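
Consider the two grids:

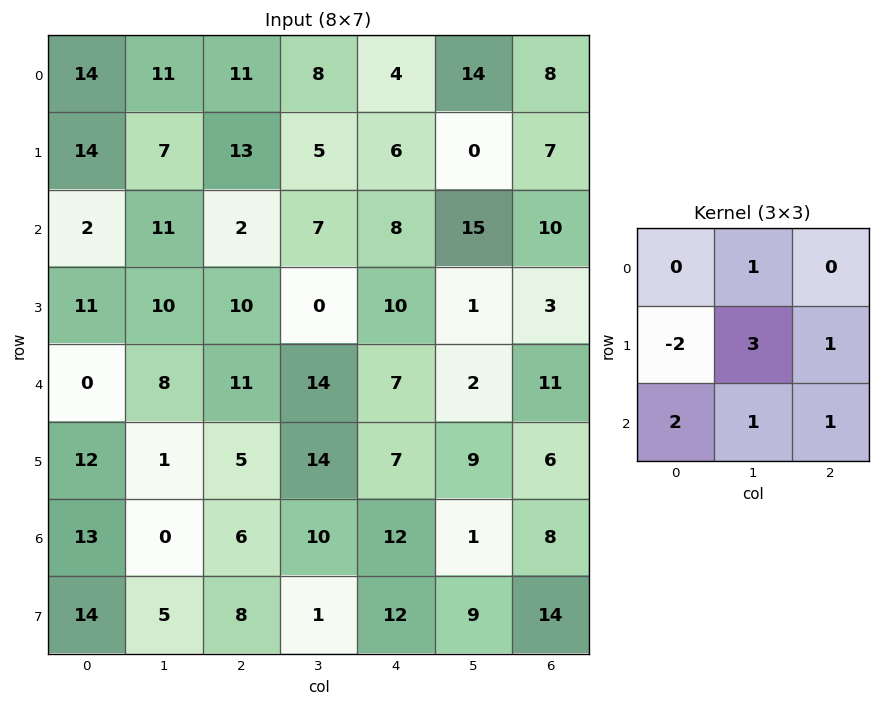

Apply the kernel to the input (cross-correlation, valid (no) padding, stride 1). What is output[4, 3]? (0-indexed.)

The receptive field on the input at this output position is [14 7 2 / 14 7 9 / 10 12 1]. Elementwise product with the kernel and sum: 7·1 + 14·-2 + 7·3 + 9·1 + 10·2 + 12·1 + 1·1.

42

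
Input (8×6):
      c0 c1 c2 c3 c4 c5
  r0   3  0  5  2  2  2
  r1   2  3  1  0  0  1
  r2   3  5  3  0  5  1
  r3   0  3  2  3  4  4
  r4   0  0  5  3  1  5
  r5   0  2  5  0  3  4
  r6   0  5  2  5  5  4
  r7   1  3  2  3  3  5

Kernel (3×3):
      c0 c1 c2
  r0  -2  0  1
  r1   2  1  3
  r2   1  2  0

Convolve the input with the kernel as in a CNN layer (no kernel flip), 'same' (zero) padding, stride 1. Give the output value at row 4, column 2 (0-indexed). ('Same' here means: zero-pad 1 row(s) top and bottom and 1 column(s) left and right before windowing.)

The receptive field on the zero-padded input at this output position is [3 2 3 / 0 5 3 / 2 5 0]. Elementwise product with the kernel and sum: 3·-2 + 3·1 + 0·2 + 5·1 + 3·3 + 2·1 + 5·2.

23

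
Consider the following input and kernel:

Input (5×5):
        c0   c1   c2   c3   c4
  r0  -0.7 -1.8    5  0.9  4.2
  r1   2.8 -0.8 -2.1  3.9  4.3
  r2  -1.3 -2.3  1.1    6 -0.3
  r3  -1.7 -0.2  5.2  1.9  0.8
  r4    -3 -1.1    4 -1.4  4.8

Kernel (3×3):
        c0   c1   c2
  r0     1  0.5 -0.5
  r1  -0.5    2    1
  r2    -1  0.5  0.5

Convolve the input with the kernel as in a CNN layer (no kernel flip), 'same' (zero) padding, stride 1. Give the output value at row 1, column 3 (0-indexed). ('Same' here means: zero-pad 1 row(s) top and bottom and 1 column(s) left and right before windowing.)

The receptive field on the zero-padded input at this output position is [5 0.9 4.2 / -2.1 3.9 4.3 / 1.1 6 -0.3]. Elementwise product with the kernel and sum: 5·1 + 0.9·0.5 + 4.2·-0.5 + -2.1·-0.5 + 3.9·2 + 4.3·1 + 1.1·-1 + 6·0.5 + -0.3·0.5.

18.25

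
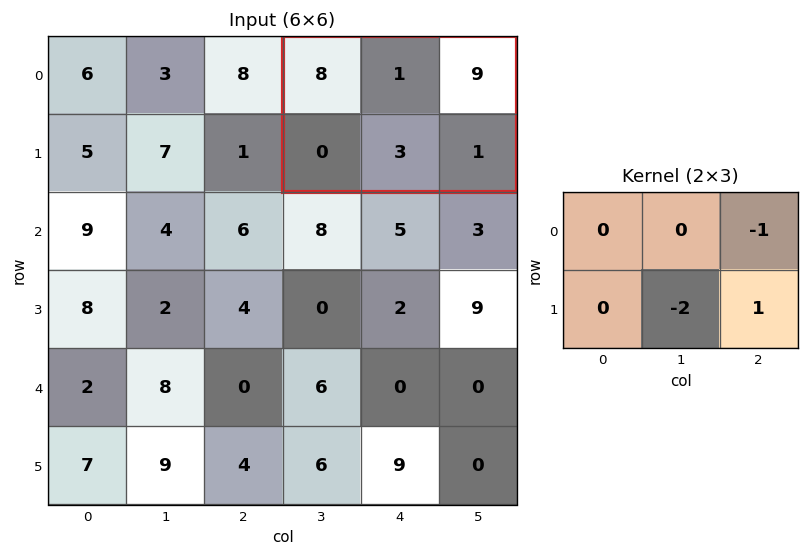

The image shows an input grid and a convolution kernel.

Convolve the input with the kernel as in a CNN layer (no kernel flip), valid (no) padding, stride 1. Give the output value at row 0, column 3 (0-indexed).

The receptive field on the input at this output position is [8 1 9 / 0 3 1]. Elementwise product with the kernel and sum: 9·-1 + 3·-2 + 1·1.

-14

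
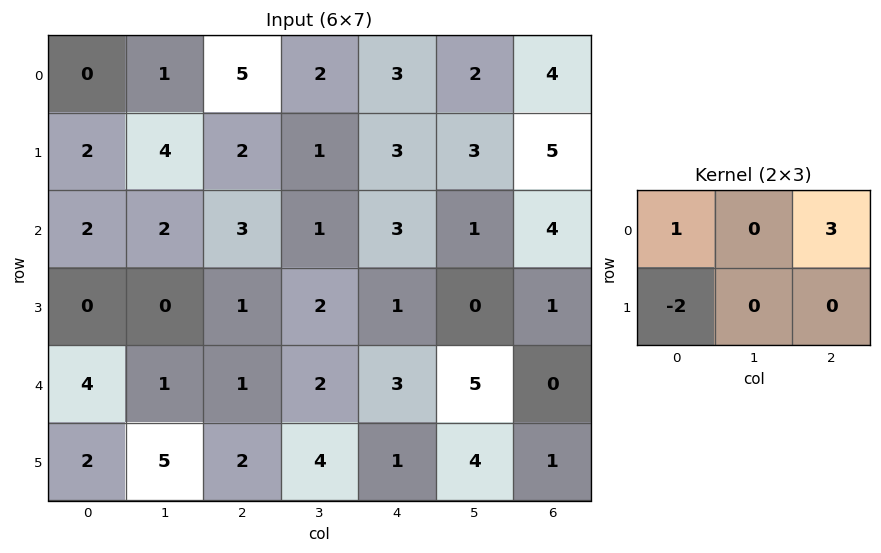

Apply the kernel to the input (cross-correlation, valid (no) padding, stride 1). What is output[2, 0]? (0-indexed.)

The receptive field on the input at this output position is [2 2 3 / 0 0 1]. Elementwise product with the kernel and sum: 2·1 + 3·3 + 0·-2.

11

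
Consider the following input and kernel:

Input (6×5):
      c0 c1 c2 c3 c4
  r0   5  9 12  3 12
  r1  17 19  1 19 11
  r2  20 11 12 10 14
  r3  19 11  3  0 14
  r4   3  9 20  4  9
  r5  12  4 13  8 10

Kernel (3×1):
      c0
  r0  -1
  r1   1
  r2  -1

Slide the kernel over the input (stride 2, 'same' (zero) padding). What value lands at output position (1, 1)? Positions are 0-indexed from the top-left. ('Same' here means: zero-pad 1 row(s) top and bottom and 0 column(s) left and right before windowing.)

8

The receptive field on the zero-padded input at this output position is [1 / 12 / 3]. Elementwise product with the kernel and sum: 1·-1 + 12·1 + 3·-1.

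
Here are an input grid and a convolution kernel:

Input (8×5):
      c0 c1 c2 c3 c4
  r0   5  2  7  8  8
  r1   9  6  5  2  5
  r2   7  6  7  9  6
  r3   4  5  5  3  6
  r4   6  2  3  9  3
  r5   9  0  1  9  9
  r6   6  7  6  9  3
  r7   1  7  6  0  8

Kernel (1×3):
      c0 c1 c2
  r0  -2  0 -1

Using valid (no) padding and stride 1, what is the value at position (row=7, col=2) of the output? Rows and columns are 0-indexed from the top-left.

The receptive field on the input at this output position is [6 0 8]. Elementwise product with the kernel and sum: 6·-2 + 8·-1.

-20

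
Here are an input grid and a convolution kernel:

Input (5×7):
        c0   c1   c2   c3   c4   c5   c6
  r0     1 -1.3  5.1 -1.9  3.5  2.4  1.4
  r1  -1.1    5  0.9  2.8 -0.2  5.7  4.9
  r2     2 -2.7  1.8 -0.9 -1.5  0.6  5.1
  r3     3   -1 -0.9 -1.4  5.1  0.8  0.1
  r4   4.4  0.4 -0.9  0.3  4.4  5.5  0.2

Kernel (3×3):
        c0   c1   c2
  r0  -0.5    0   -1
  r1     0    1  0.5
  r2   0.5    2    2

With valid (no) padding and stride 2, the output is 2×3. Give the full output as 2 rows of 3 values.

-0.95 -7.25 15.65
-3.05 10.7 10.1

Output[0,0]: The receptive field on the input at this output position is [1 -1.3 5.1 / -1.1 5 0.9 / 2 -2.7 1.8]. Elementwise product with the kernel and sum: 1·-0.5 + 5.1·-1 + 5·1 + 0.9·0.5 + 2·0.5 + -2.7·2 + 1.8·2.
Output[0,1]: The receptive field on the input at this output position is [5.1 -1.9 3.5 / 0.9 2.8 -0.2 / 1.8 -0.9 -1.5]. Elementwise product with the kernel and sum: 5.1·-0.5 + 3.5·-1 + 2.8·1 + -0.2·0.5 + 1.8·0.5 + -0.9·2 + -1.5·2.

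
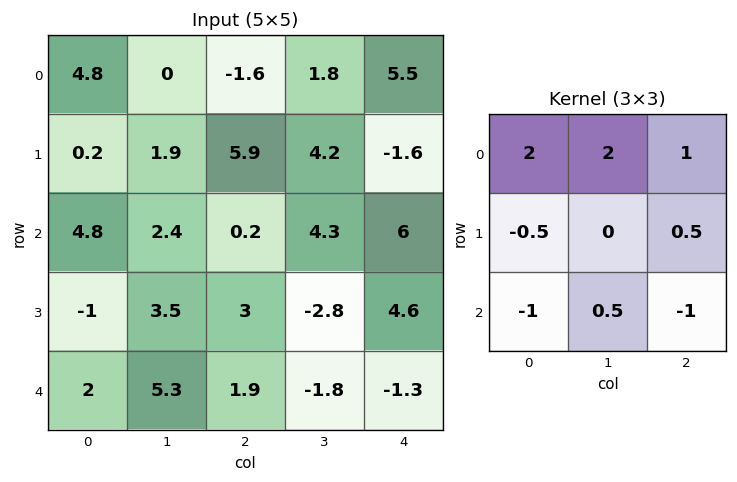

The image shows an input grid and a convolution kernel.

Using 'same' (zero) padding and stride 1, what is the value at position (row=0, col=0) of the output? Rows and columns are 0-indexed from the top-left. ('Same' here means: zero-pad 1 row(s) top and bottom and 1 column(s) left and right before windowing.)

-1.8

The receptive field on the zero-padded input at this output position is [0 0 0 / 0 4.8 0 / 0 0.2 1.9]. Elementwise product with the kernel and sum: 0·2 + 0·2 + 0·1 + 0·-0.5 + 0·0.5 + 0·-1 + 0.2·0.5 + 1.9·-1.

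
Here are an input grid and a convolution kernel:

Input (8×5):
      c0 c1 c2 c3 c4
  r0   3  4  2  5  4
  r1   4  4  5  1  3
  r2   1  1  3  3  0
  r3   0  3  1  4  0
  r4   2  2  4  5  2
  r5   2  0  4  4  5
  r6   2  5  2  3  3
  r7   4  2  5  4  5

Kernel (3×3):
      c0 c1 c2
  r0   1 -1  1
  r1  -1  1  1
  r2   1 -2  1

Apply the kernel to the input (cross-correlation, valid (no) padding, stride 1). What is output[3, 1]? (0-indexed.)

The receptive field on the input at this output position is [3 1 4 / 2 4 5 / 0 4 4]. Elementwise product with the kernel and sum: 3·1 + 1·-1 + 4·1 + 2·-1 + 4·1 + 5·1 + 0·1 + 4·-2 + 4·1.

9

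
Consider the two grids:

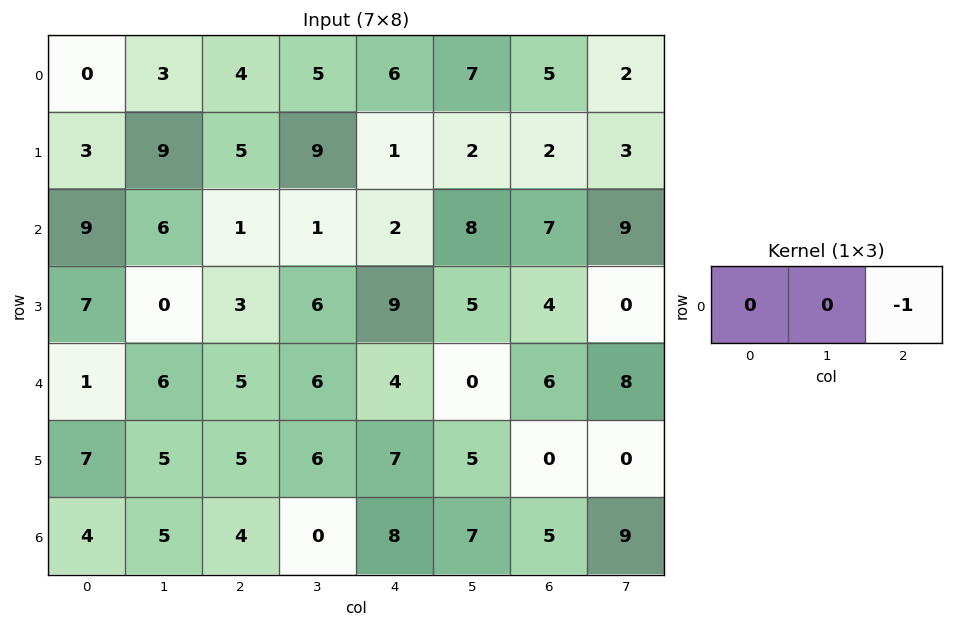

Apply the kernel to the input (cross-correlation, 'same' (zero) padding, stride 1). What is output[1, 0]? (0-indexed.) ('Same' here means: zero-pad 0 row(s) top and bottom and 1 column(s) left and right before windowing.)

The receptive field on the zero-padded input at this output position is [0 3 9]. Elementwise product with the kernel and sum: 9·-1.

-9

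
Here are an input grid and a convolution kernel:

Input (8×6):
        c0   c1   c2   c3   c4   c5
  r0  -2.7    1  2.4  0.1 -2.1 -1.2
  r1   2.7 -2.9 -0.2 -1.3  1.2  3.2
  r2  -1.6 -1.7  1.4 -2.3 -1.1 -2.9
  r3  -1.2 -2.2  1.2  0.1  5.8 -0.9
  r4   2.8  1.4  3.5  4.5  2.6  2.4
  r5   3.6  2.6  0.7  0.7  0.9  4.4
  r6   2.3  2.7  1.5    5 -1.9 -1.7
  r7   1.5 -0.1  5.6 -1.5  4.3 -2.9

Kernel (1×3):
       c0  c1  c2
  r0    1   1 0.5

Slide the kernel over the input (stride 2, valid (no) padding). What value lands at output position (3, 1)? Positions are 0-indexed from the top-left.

5.55

The receptive field on the input at this output position is [1.5 5 -1.9]. Elementwise product with the kernel and sum: 1.5·1 + 5·1 + -1.9·0.5.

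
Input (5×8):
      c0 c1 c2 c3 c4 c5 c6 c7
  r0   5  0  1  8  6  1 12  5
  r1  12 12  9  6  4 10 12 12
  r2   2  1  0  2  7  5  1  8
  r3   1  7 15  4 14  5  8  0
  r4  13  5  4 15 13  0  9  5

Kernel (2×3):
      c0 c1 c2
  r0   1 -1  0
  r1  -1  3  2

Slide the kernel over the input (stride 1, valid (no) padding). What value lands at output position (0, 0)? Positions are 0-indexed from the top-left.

47

The receptive field on the input at this output position is [5 0 1 / 12 12 9]. Elementwise product with the kernel and sum: 5·1 + 0·-1 + 12·-1 + 12·3 + 9·2.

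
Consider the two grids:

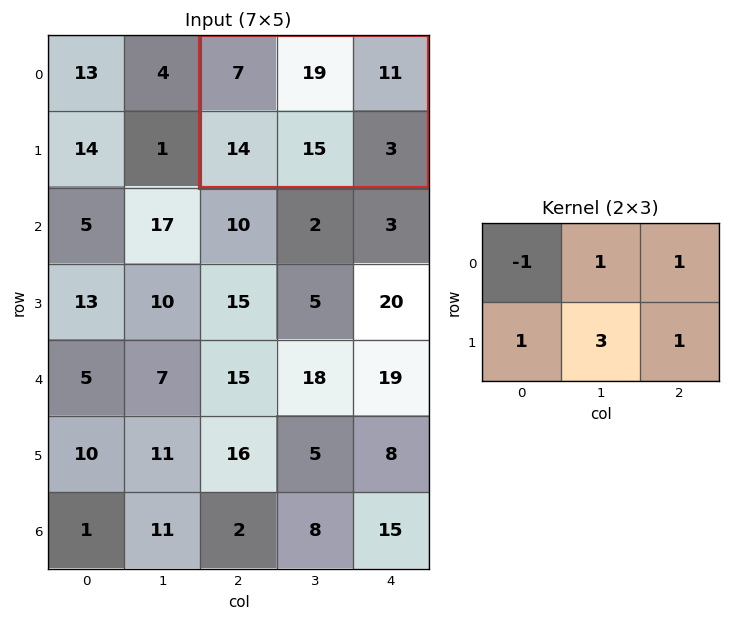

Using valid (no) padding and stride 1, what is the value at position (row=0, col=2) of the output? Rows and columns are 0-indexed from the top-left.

The receptive field on the input at this output position is [7 19 11 / 14 15 3]. Elementwise product with the kernel and sum: 7·-1 + 19·1 + 11·1 + 14·1 + 15·3 + 3·1.

85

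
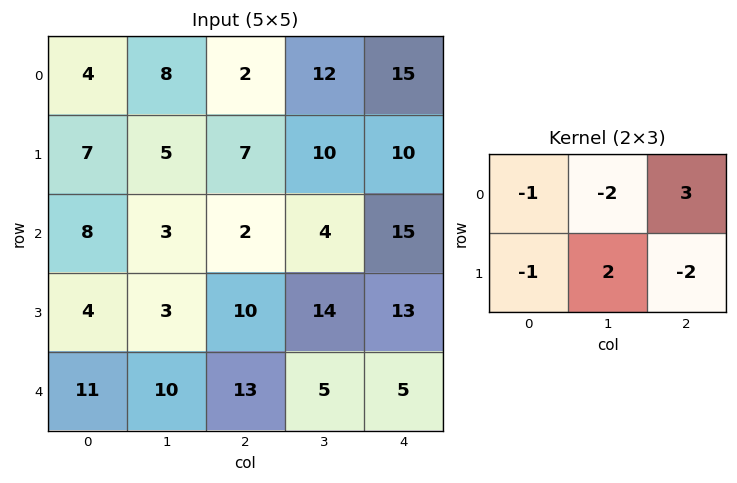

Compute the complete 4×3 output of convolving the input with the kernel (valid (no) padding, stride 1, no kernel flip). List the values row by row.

-25 13 12
-2 4 -21
-26 -6 27
3 25 -12

Output[0,0]: The receptive field on the input at this output position is [4 8 2 / 7 5 7]. Elementwise product with the kernel and sum: 4·-1 + 8·-2 + 2·3 + 7·-1 + 5·2 + 7·-2.
Output[0,1]: The receptive field on the input at this output position is [8 2 12 / 5 7 10]. Elementwise product with the kernel and sum: 8·-1 + 2·-2 + 12·3 + 5·-1 + 7·2 + 10·-2.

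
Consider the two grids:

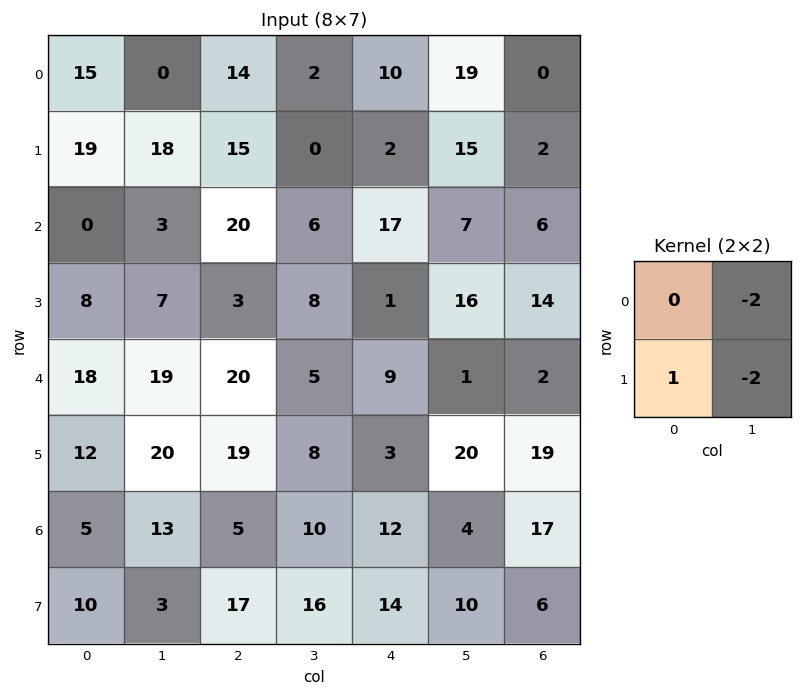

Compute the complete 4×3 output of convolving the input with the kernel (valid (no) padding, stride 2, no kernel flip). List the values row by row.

Output[0,0]: The receptive field on the input at this output position is [15 0 / 19 18]. Elementwise product with the kernel and sum: 0·-2 + 19·1 + 18·-2.

-17 11 -66
-12 -25 -45
-66 -7 -39
-22 -35 -14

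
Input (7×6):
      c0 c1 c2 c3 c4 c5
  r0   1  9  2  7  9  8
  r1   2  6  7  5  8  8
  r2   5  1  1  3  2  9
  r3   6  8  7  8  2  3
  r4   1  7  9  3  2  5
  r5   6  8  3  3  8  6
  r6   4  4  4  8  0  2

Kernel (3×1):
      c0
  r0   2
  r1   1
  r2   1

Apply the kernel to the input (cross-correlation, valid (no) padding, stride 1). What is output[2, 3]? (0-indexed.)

17

The receptive field on the input at this output position is [3 / 8 / 3]. Elementwise product with the kernel and sum: 3·2 + 8·1 + 3·1.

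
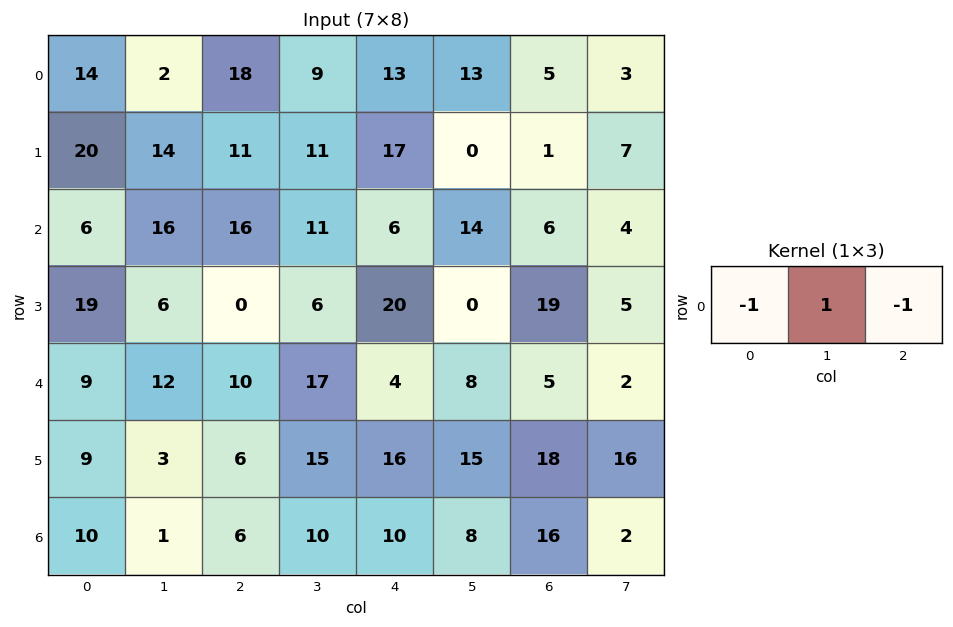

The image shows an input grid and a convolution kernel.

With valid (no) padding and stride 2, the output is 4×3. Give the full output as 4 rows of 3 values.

Output[0,0]: The receptive field on the input at this output position is [14 2 18]. Elementwise product with the kernel and sum: 14·-1 + 2·1 + 18·-1.

-30 -22 -5
-6 -11 2
-7 3 -1
-15 -6 -18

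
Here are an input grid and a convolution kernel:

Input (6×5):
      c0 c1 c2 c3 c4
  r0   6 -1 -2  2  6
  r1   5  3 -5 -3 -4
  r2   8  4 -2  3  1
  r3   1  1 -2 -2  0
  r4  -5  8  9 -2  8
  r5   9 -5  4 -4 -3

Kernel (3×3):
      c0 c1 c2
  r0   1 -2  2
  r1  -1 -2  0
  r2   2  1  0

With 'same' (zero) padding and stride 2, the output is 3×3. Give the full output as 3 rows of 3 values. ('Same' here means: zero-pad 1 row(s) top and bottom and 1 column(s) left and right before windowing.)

-7 6 -24
-19 7 -4
19 -31 -27

Output[0,0]: The receptive field on the zero-padded input at this output position is [0 0 0 / 0 6 -1 / 0 5 3]. Elementwise product with the kernel and sum: 0·1 + 0·-2 + 0·2 + 0·-1 + 6·-2 + 0·2 + 5·1.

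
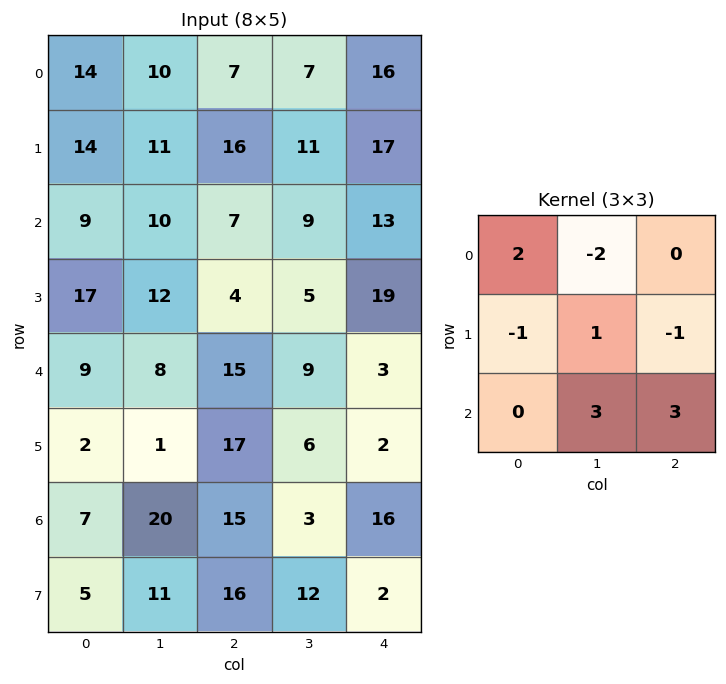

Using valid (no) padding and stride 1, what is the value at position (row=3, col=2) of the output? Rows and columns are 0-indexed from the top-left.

13

The receptive field on the input at this output position is [4 5 19 / 15 9 3 / 17 6 2]. Elementwise product with the kernel and sum: 4·2 + 5·-2 + 15·-1 + 9·1 + 3·-1 + 6·3 + 2·3.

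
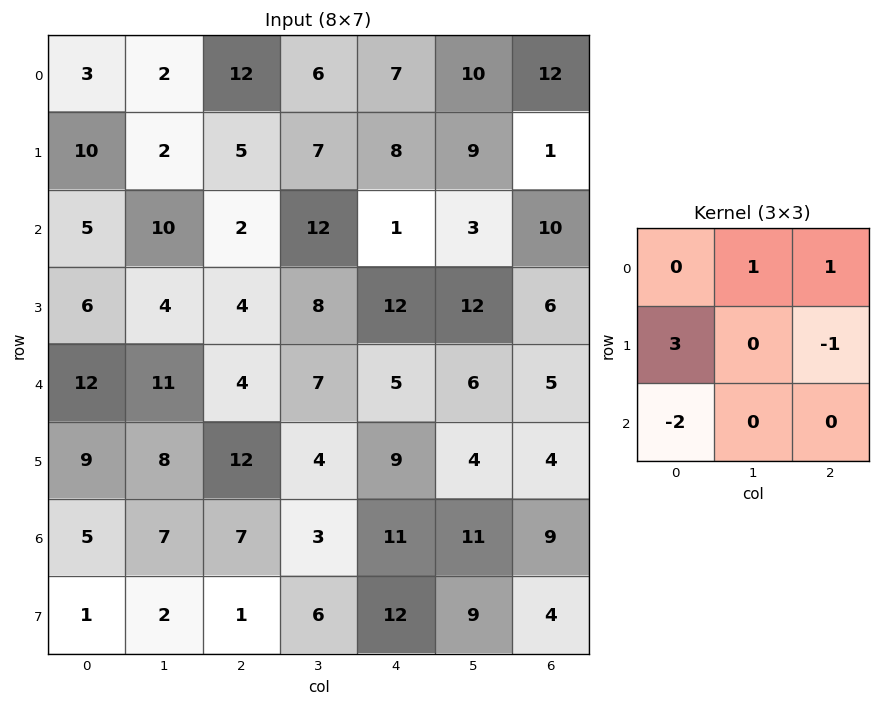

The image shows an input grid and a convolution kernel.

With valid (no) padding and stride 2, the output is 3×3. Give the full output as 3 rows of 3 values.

29 16 43
2 5 33
20 25 12

Output[0,0]: The receptive field on the input at this output position is [3 2 12 / 10 2 5 / 5 10 2]. Elementwise product with the kernel and sum: 2·1 + 12·1 + 10·3 + 5·-1 + 5·-2.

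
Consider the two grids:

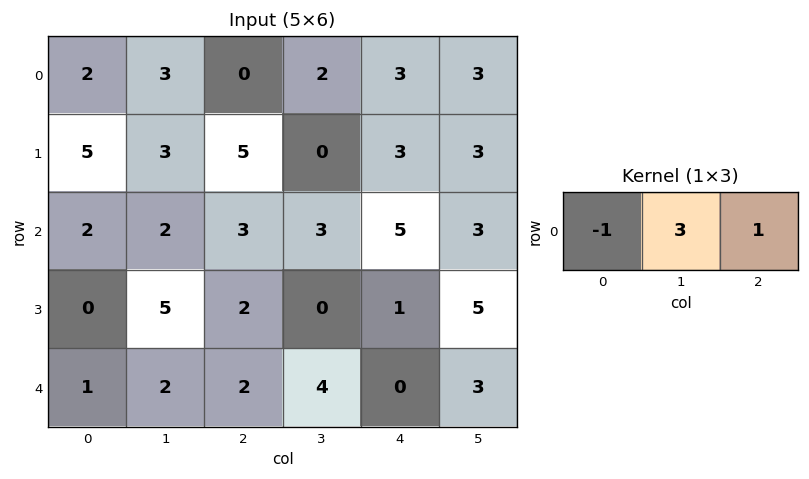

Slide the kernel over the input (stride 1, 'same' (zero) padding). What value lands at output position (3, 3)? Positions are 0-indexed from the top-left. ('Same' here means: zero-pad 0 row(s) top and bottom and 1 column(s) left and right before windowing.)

-1

The receptive field on the zero-padded input at this output position is [2 0 1]. Elementwise product with the kernel and sum: 2·-1 + 0·3 + 1·1.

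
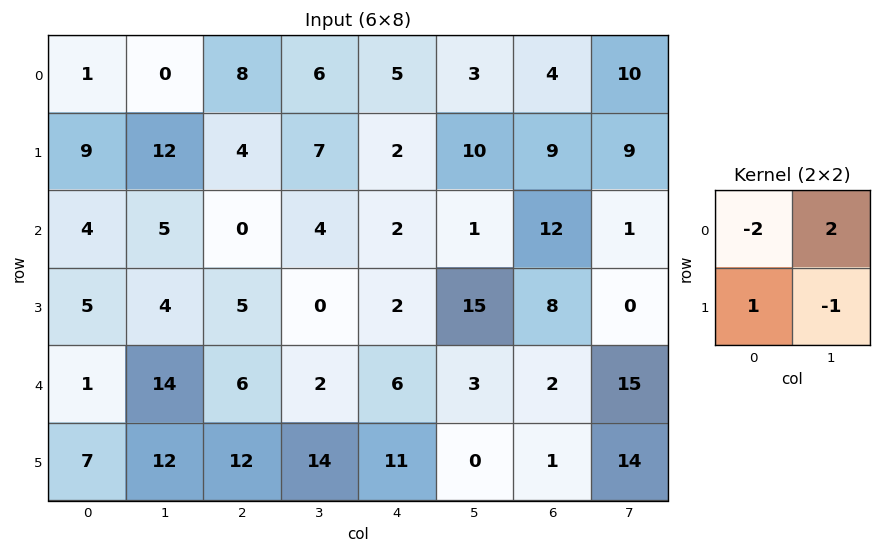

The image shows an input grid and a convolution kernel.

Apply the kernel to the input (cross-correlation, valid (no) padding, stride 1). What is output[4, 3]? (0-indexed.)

The receptive field on the input at this output position is [2 6 / 14 11]. Elementwise product with the kernel and sum: 2·-2 + 6·2 + 14·1 + 11·-1.

11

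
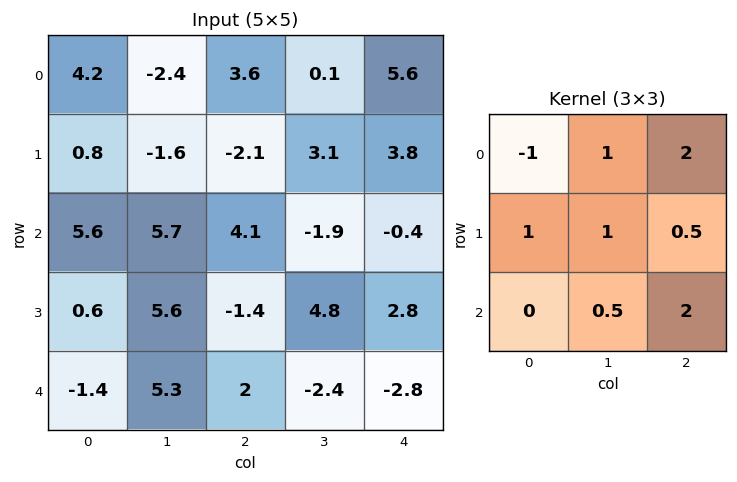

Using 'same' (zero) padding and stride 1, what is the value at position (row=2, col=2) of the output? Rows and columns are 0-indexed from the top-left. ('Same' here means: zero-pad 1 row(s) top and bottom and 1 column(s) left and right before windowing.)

23.45

The receptive field on the zero-padded input at this output position is [-1.6 -2.1 3.1 / 5.7 4.1 -1.9 / 5.6 -1.4 4.8]. Elementwise product with the kernel and sum: -1.6·-1 + -2.1·1 + 3.1·2 + 5.7·1 + 4.1·1 + -1.9·0.5 + -1.4·0.5 + 4.8·2.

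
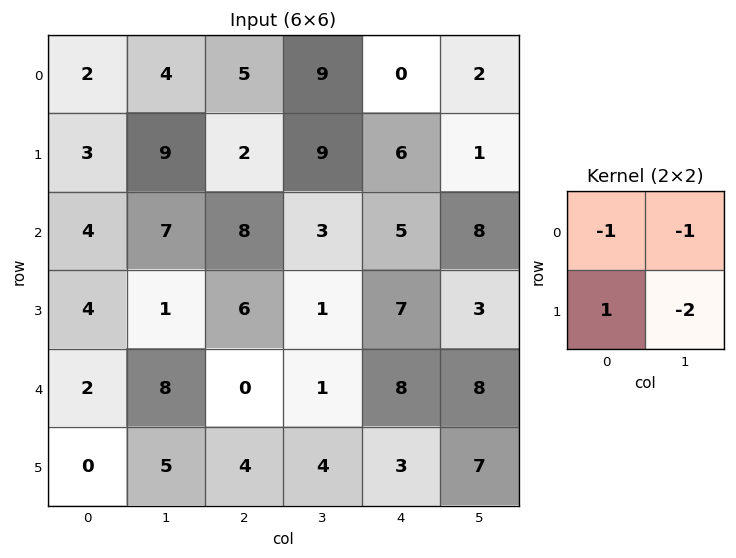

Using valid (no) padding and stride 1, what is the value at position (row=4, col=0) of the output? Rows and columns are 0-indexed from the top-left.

The receptive field on the input at this output position is [2 8 / 0 5]. Elementwise product with the kernel and sum: 2·-1 + 8·-1 + 0·1 + 5·-2.

-20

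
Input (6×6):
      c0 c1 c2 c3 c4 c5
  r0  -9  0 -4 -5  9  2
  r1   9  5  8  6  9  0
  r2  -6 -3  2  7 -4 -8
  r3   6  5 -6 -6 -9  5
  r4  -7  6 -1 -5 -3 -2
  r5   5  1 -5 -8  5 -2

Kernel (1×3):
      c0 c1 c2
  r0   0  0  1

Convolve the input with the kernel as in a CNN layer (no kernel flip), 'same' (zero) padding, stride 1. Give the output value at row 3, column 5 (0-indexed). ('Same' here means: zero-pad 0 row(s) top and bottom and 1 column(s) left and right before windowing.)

The receptive field on the zero-padded input at this output position is [-9 5 0]. Elementwise product with the kernel and sum: 0·1.

0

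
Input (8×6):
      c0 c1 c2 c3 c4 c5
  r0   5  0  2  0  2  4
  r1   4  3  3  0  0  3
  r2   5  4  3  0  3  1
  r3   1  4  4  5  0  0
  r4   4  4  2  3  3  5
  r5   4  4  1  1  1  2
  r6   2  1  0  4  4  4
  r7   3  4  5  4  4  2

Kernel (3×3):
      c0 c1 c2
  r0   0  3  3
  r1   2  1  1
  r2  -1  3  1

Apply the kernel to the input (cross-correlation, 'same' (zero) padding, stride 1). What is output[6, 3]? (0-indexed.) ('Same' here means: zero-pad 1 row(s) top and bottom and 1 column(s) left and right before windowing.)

25

The receptive field on the zero-padded input at this output position is [1 1 1 / 0 4 4 / 5 4 4]. Elementwise product with the kernel and sum: 1·3 + 1·3 + 0·2 + 4·1 + 4·1 + 5·-1 + 4·3 + 4·1.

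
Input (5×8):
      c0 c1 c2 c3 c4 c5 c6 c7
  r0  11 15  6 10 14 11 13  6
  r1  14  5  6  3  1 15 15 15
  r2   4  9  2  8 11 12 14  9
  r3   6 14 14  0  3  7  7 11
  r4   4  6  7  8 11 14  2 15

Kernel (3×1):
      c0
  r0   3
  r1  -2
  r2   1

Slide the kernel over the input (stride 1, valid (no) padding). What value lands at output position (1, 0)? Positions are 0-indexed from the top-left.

40

The receptive field on the input at this output position is [14 / 4 / 6]. Elementwise product with the kernel and sum: 14·3 + 4·-2 + 6·1.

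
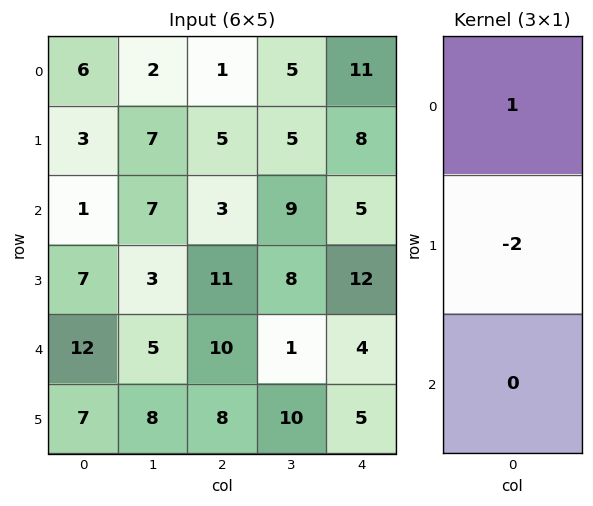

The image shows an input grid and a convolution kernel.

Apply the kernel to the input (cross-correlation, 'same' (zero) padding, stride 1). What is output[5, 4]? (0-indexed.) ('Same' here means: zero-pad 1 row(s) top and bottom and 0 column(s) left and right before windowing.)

-6

The receptive field on the zero-padded input at this output position is [4 / 5 / 0]. Elementwise product with the kernel and sum: 4·1 + 5·-2.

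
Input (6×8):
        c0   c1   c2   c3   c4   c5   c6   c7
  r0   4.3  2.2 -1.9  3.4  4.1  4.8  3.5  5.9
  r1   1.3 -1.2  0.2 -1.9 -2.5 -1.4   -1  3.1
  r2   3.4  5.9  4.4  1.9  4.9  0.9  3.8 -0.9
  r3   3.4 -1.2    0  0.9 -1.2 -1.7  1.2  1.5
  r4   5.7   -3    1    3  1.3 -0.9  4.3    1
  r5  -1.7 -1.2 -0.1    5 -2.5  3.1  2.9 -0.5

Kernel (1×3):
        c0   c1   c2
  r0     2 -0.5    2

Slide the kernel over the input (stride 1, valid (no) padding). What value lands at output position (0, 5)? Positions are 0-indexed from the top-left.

The receptive field on the input at this output position is [4.8 3.5 5.9]. Elementwise product with the kernel and sum: 4.8·2 + 3.5·-0.5 + 5.9·2.

19.65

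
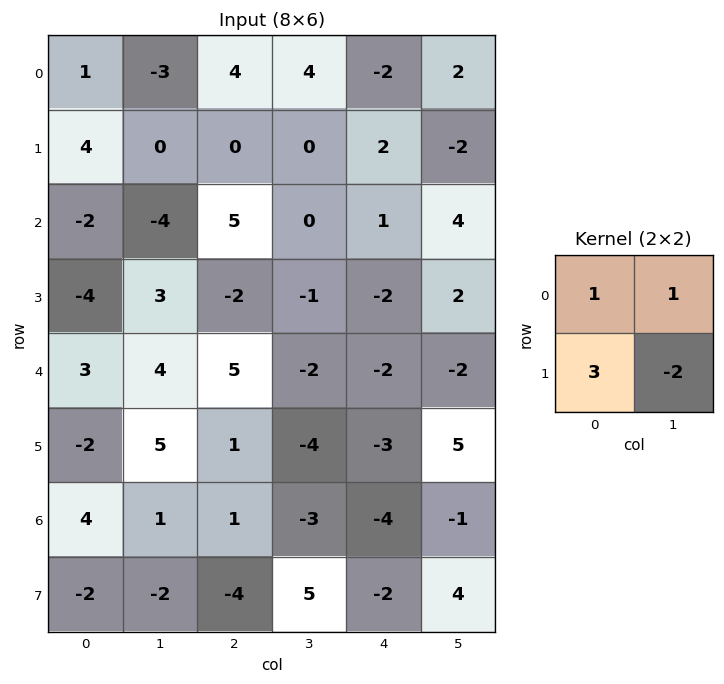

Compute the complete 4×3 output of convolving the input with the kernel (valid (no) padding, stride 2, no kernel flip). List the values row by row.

Output[0,0]: The receptive field on the input at this output position is [1 -3 / 4 0]. Elementwise product with the kernel and sum: 1·1 + -3·1 + 4·3 + 0·-2.

10 8 10
-24 1 -5
-9 14 -23
3 -24 -19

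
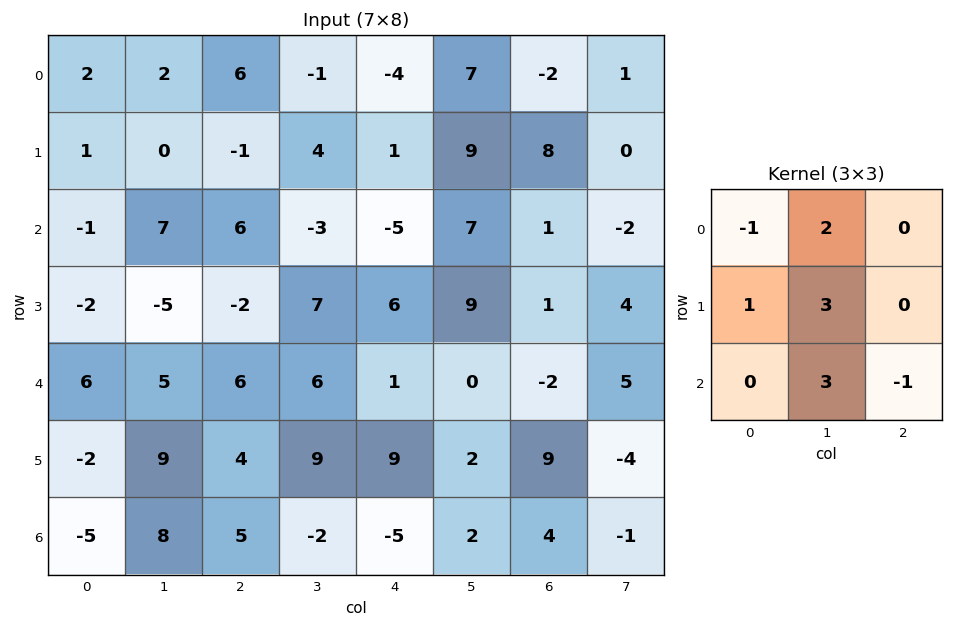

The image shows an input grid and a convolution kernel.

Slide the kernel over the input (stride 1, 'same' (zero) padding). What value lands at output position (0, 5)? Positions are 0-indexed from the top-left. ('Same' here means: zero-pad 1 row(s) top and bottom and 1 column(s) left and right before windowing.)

36

The receptive field on the zero-padded input at this output position is [0 0 0 / -4 7 -2 / 1 9 8]. Elementwise product with the kernel and sum: 0·-1 + 0·2 + -4·1 + 7·3 + 9·3 + 8·-1.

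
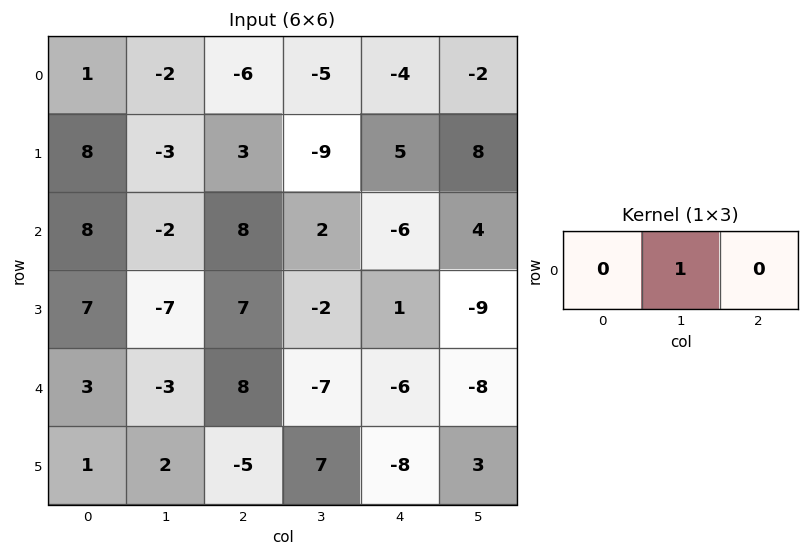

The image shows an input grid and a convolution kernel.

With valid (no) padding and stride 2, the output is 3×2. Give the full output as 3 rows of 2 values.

Output[0,0]: The receptive field on the input at this output position is [1 -2 -6]. Elementwise product with the kernel and sum: -2·1.
Output[0,1]: The receptive field on the input at this output position is [-6 -5 -4]. Elementwise product with the kernel and sum: -5·1.

-2 -5
-2 2
-3 -7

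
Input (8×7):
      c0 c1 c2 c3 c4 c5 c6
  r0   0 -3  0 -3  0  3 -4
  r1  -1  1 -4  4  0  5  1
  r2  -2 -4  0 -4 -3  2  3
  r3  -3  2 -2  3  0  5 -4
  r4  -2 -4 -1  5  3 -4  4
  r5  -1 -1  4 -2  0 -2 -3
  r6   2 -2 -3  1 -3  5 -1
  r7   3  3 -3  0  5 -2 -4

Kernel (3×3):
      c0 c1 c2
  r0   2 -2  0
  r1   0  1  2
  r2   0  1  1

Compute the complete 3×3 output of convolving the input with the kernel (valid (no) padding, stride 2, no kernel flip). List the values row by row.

-5 3 6
-3 19 -13
6 -16 10

Output[0,0]: The receptive field on the input at this output position is [0 -3 0 / -1 1 -4 / -2 -4 0]. Elementwise product with the kernel and sum: 0·2 + -3·-2 + 1·1 + -4·2 + -4·1 + 0·1.
Output[0,1]: The receptive field on the input at this output position is [0 -3 0 / -4 4 0 / 0 -4 -3]. Elementwise product with the kernel and sum: 0·2 + -3·-2 + 4·1 + 0·2 + -4·1 + -3·1.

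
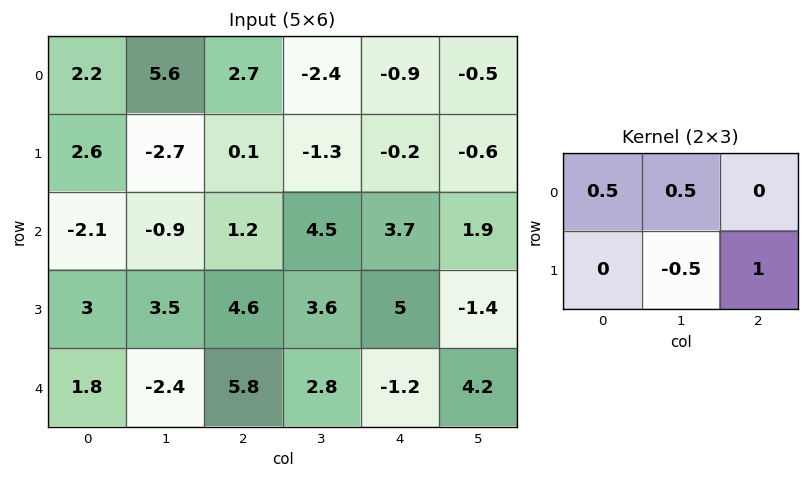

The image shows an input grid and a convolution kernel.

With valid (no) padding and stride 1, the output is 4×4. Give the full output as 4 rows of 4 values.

Output[0,0]: The receptive field on the input at this output position is [2.2 5.6 2.7 / 2.6 -2.7 0.1]. Elementwise product with the kernel and sum: 2.2·0.5 + 5.6·0.5 + -2.7·-0.5 + 0.1·1.
Output[0,1]: The receptive field on the input at this output position is [5.6 2.7 -2.4 / -2.7 0.1 -1.3]. Elementwise product with the kernel and sum: 5.6·0.5 + 2.7·0.5 + 0.1·-0.5 + -1.3·1.

5.35 2.8 0.6 -2.15
1.6 2.6 0.85 -0.7
1.35 1.45 6.05 0.2
10.25 3.95 1.5 9.1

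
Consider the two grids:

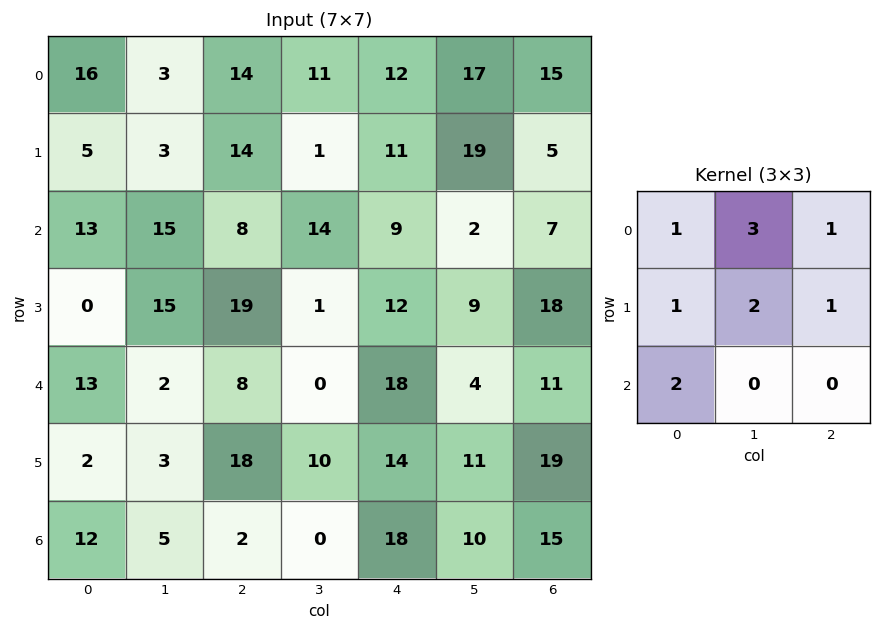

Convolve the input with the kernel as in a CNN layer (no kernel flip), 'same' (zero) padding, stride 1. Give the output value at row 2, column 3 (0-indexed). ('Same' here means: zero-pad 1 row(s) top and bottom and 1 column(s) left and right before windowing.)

The receptive field on the zero-padded input at this output position is [14 1 11 / 8 14 9 / 19 1 12]. Elementwise product with the kernel and sum: 14·1 + 1·3 + 11·1 + 8·1 + 14·2 + 9·1 + 19·2.

111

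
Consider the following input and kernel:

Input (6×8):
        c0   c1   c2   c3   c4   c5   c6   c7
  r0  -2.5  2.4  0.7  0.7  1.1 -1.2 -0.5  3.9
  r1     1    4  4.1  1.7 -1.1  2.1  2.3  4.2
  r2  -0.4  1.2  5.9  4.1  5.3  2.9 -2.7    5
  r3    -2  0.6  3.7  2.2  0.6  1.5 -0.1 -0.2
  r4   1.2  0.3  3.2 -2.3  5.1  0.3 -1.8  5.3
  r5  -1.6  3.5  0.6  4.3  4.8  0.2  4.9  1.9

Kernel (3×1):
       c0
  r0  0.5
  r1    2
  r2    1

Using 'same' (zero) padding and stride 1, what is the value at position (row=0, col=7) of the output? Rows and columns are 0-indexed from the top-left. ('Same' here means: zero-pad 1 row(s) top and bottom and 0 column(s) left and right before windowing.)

12

The receptive field on the zero-padded input at this output position is [0 / 3.9 / 4.2]. Elementwise product with the kernel and sum: 0·0.5 + 3.9·2 + 4.2·1.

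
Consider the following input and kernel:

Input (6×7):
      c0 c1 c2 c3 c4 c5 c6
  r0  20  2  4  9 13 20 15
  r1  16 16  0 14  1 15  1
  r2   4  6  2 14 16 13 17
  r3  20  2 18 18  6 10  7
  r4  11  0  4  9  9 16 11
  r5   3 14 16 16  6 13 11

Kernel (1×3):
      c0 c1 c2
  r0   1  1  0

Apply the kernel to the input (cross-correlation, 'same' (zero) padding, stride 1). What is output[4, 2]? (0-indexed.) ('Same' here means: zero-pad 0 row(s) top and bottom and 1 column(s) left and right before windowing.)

The receptive field on the zero-padded input at this output position is [0 4 9]. Elementwise product with the kernel and sum: 0·1 + 4·1.

4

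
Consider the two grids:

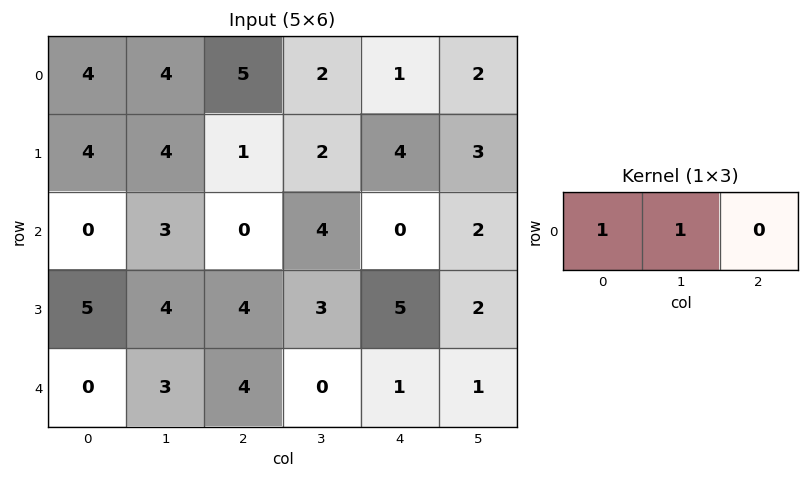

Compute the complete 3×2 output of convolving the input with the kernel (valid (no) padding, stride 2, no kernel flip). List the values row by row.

Output[0,0]: The receptive field on the input at this output position is [4 4 5]. Elementwise product with the kernel and sum: 4·1 + 4·1.
Output[0,1]: The receptive field on the input at this output position is [5 2 1]. Elementwise product with the kernel and sum: 5·1 + 2·1.

8 7
3 4
3 4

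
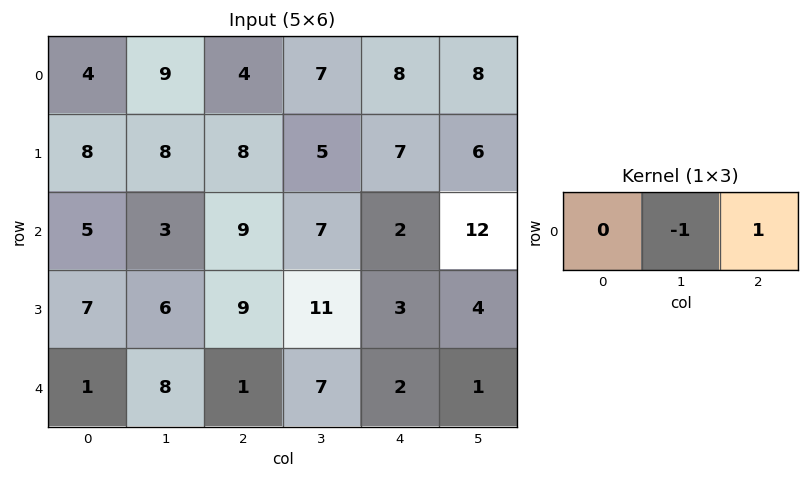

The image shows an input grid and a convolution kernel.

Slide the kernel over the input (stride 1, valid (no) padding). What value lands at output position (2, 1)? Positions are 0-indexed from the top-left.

The receptive field on the input at this output position is [3 9 7]. Elementwise product with the kernel and sum: 9·-1 + 7·1.

-2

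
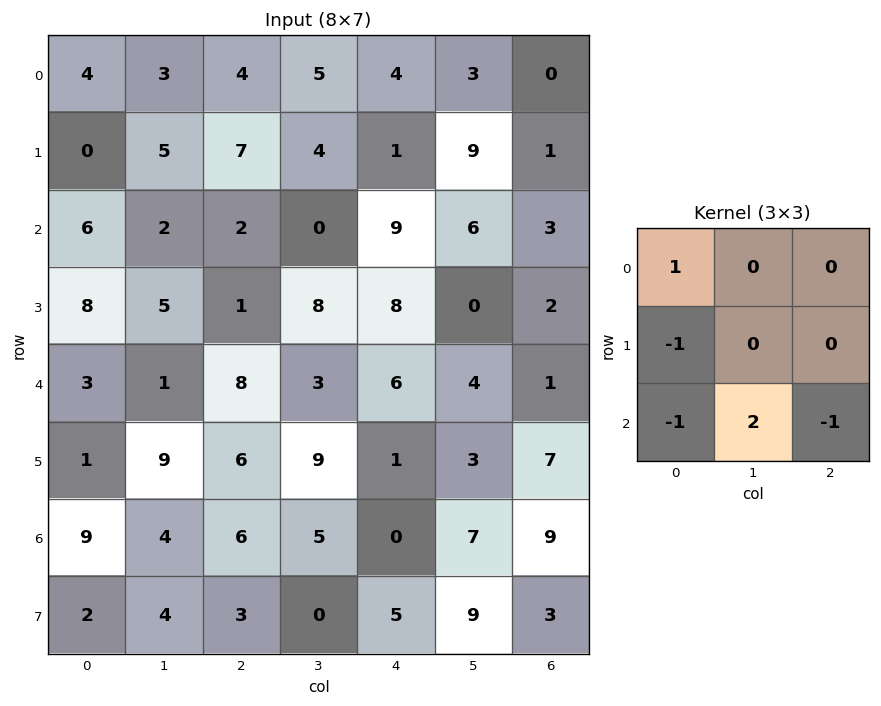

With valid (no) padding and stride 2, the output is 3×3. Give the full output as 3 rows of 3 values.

0 -14 3
-11 -7 2
-5 6 10

Output[0,0]: The receptive field on the input at this output position is [4 3 4 / 0 5 7 / 6 2 2]. Elementwise product with the kernel and sum: 4·1 + 0·-1 + 6·-1 + 2·2 + 2·-1.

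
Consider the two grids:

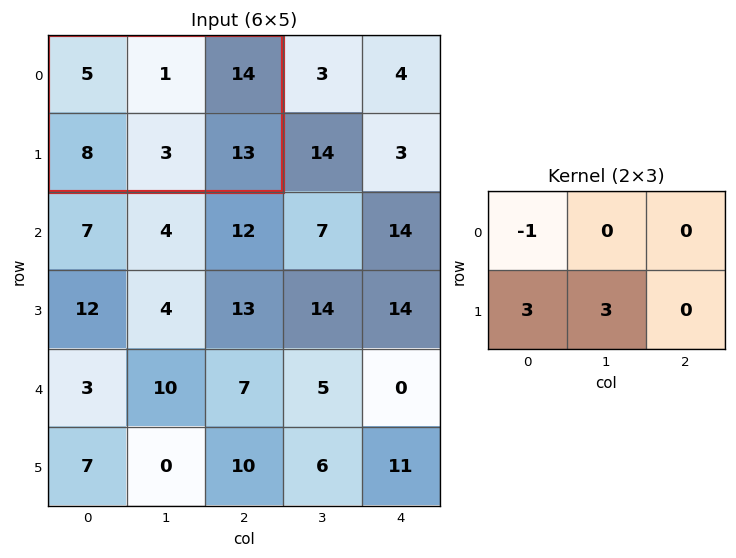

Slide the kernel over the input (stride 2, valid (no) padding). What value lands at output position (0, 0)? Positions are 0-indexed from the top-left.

28

The receptive field on the input at this output position is [5 1 14 / 8 3 13]. Elementwise product with the kernel and sum: 5·-1 + 8·3 + 3·3.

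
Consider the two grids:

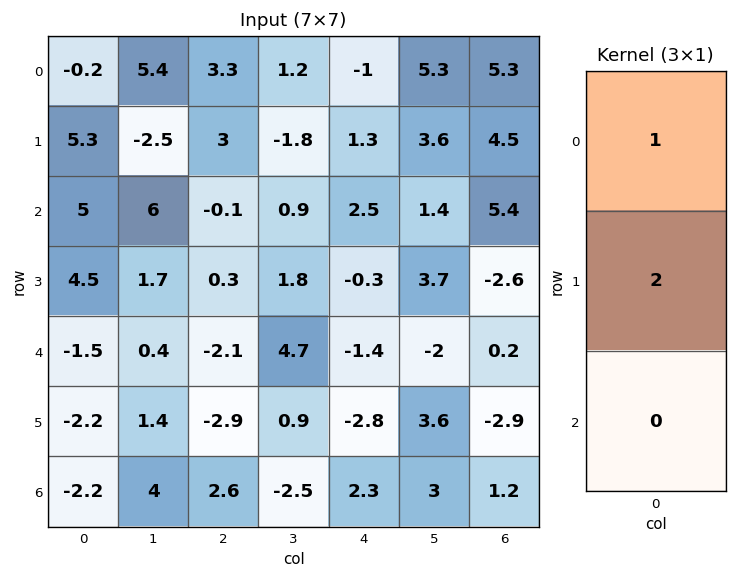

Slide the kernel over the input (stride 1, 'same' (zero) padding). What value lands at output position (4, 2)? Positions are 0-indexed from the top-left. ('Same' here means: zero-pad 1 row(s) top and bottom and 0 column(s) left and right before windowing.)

The receptive field on the zero-padded input at this output position is [0.3 / -2.1 / -2.9]. Elementwise product with the kernel and sum: 0.3·1 + -2.1·2.

-3.9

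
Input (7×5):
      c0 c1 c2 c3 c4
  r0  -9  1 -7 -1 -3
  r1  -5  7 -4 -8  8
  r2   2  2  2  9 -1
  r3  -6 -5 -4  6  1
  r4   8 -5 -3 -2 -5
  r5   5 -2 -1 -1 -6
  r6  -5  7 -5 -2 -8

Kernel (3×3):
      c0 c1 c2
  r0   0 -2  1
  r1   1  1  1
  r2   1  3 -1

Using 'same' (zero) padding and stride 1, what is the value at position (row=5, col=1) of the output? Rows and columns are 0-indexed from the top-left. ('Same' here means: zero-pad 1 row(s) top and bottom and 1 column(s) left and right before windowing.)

The receptive field on the zero-padded input at this output position is [8 -5 -3 / 5 -2 -1 / -5 7 -5]. Elementwise product with the kernel and sum: -5·-2 + -3·1 + 5·1 + -2·1 + -1·1 + -5·1 + 7·3 + -5·-1.

30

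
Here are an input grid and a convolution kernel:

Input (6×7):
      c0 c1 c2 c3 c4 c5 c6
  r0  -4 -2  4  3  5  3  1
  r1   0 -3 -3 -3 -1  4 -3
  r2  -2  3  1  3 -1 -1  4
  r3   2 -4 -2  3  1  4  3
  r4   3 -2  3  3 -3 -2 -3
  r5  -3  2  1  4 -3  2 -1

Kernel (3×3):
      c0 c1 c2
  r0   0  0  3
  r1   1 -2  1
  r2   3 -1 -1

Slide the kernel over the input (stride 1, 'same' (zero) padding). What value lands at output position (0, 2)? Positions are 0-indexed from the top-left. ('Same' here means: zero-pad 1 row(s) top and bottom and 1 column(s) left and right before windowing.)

-10

The receptive field on the zero-padded input at this output position is [0 0 0 / -2 4 3 / -3 -3 -3]. Elementwise product with the kernel and sum: 0·3 + -2·1 + 4·-2 + 3·1 + -3·3 + -3·-1 + -3·-1.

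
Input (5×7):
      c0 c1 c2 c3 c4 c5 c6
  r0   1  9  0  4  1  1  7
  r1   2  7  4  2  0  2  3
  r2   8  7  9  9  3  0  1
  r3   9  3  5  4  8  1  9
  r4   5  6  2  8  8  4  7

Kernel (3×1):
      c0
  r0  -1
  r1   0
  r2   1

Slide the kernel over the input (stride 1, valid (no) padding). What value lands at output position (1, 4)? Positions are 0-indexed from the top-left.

8

The receptive field on the input at this output position is [0 / 3 / 8]. Elementwise product with the kernel and sum: 0·-1 + 8·1.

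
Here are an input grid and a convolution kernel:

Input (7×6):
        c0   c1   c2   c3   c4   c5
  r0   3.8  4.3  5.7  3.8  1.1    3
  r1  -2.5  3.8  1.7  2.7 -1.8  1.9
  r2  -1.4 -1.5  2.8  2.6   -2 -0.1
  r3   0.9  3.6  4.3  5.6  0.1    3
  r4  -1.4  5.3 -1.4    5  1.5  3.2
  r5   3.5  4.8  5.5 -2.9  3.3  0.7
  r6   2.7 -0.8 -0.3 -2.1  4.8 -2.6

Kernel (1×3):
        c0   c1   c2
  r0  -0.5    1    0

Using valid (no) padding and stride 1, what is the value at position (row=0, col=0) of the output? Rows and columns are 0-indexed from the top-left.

The receptive field on the input at this output position is [3.8 4.3 5.7]. Elementwise product with the kernel and sum: 3.8·-0.5 + 4.3·1.

2.4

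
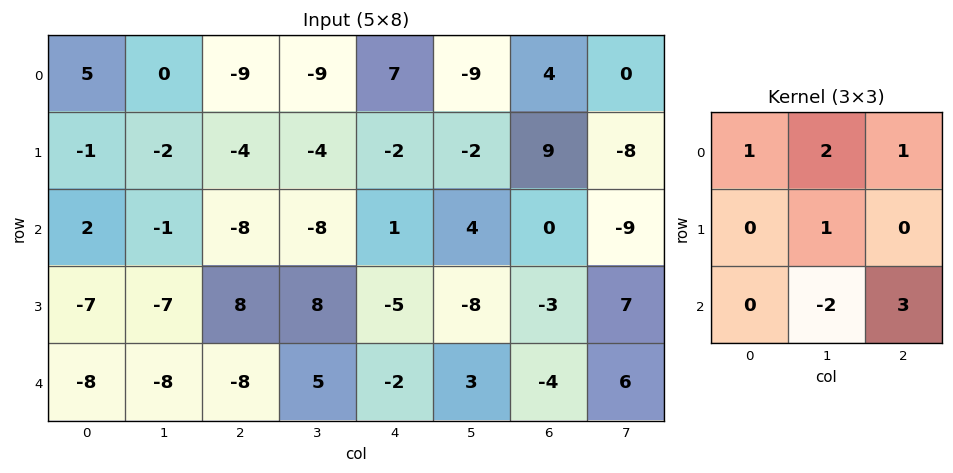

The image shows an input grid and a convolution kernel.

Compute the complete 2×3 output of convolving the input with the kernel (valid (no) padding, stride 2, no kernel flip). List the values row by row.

-28 -5 -17
-23 -31 -17

Output[0,0]: The receptive field on the input at this output position is [5 0 -9 / -1 -2 -4 / 2 -1 -8]. Elementwise product with the kernel and sum: 5·1 + 0·2 + -9·1 + -2·1 + -1·-2 + -8·3.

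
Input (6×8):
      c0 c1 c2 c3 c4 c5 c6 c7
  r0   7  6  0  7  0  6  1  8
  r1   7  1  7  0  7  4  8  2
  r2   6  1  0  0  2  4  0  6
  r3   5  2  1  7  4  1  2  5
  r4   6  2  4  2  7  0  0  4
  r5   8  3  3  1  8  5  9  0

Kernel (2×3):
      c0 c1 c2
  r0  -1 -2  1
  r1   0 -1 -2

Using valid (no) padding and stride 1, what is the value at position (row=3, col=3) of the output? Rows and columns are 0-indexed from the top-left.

-21

The receptive field on the input at this output position is [7 4 1 / 2 7 0]. Elementwise product with the kernel and sum: 7·-1 + 4·-2 + 1·1 + 7·-1 + 0·-2.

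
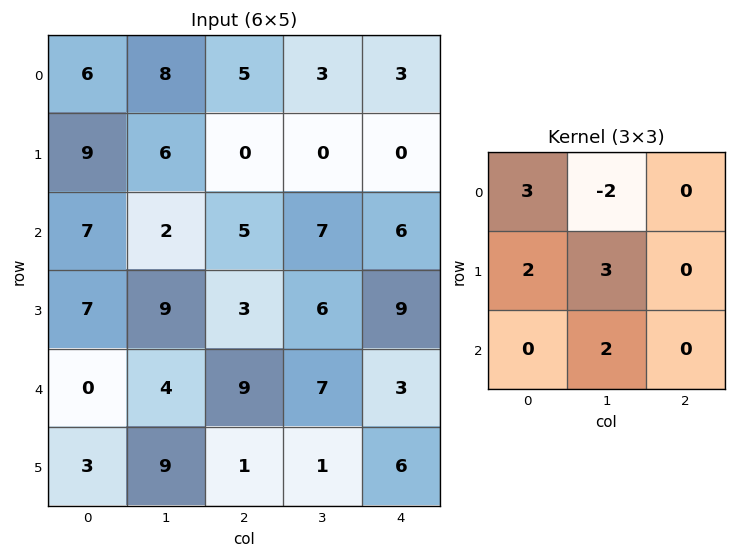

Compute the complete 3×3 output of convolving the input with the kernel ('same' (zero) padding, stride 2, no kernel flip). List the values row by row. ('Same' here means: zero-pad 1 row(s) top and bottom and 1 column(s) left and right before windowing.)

36 31 15
17 43 50
-8 58 35

Output[0,0]: The receptive field on the zero-padded input at this output position is [0 0 0 / 0 6 8 / 0 9 6]. Elementwise product with the kernel and sum: 0·3 + 0·-2 + 0·2 + 6·3 + 9·2.
Output[0,1]: The receptive field on the zero-padded input at this output position is [0 0 0 / 8 5 3 / 6 0 0]. Elementwise product with the kernel and sum: 0·3 + 0·-2 + 8·2 + 5·3 + 0·2.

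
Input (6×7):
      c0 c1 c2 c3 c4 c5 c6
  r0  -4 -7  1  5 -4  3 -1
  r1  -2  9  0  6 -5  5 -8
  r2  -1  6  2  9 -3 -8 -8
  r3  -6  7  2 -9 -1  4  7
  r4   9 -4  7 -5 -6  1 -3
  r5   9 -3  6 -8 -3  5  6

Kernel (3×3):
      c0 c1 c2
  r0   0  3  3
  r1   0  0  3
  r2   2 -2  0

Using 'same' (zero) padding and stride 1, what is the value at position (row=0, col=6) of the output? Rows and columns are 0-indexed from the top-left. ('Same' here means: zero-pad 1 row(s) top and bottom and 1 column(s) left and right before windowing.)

The receptive field on the zero-padded input at this output position is [0 0 0 / 3 -1 0 / 5 -8 0]. Elementwise product with the kernel and sum: 0·3 + 0·3 + 0·3 + 5·2 + -8·-2.

26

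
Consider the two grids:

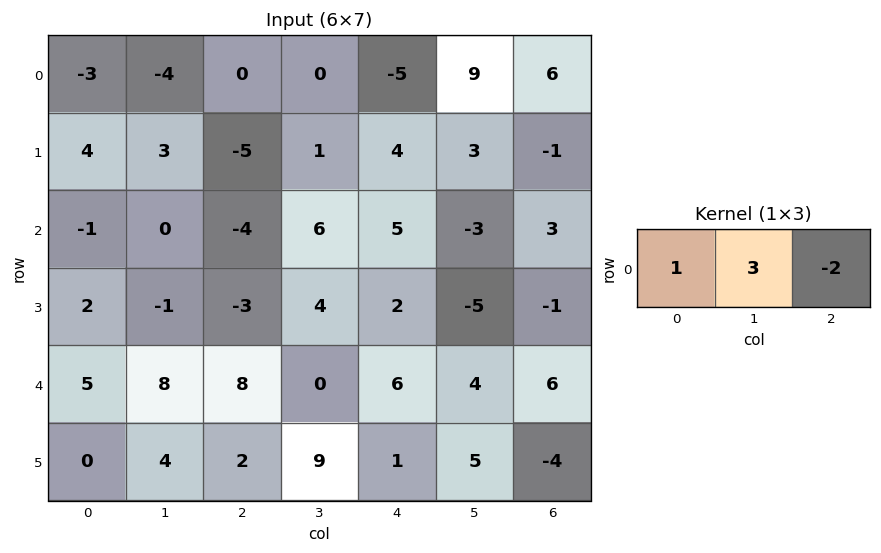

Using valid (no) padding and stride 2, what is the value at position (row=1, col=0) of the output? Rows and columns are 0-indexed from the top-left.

7

The receptive field on the input at this output position is [-1 0 -4]. Elementwise product with the kernel and sum: -1·1 + 0·3 + -4·-2.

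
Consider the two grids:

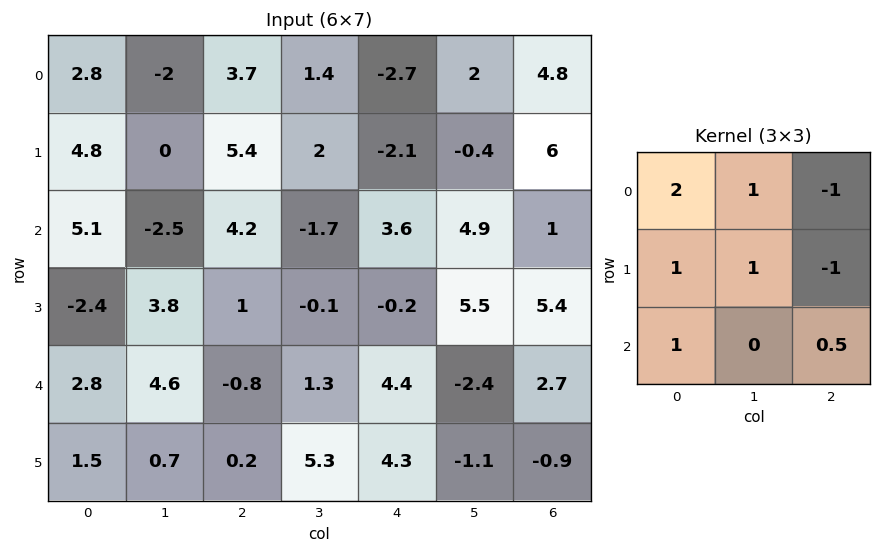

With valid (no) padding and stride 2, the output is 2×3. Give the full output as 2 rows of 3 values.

Output[0,0]: The receptive field on the input at this output position is [2.8 -2 3.7 / 4.8 0 5.4 / 5.1 -2.5 4.2]. Elementwise product with the kernel and sum: 2.8·2 + -2·1 + 3.7·-1 + 4.8·1 + 0·1 + 5.4·-1 + 5.1·1 + 4.2·0.5.
Output[0,1]: The receptive field on the input at this output position is [3.7 1.4 -2.7 / 5.4 2 -2.1 / 4.2 -1.7 3.6]. Elementwise product with the kernel and sum: 3.7·2 + 1.4·1 + -2.7·-1 + 5.4·1 + 2·1 + -2.1·-1 + 4.2·1 + 3.6·0.5.

6.5 27 -12.6
6.3 5.6 16.75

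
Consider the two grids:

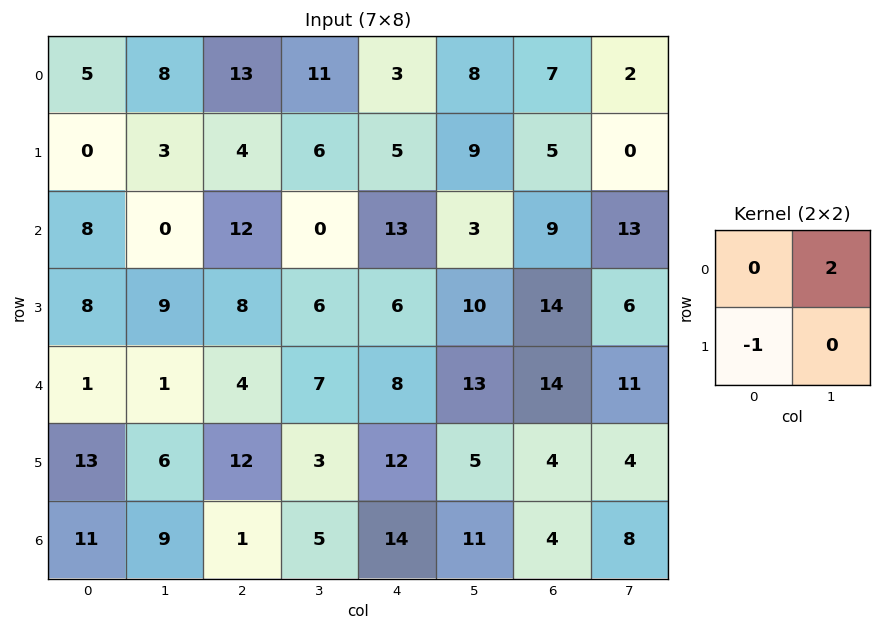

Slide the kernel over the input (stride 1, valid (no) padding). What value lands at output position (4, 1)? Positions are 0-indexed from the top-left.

The receptive field on the input at this output position is [1 4 / 6 12]. Elementwise product with the kernel and sum: 4·2 + 6·-1.

2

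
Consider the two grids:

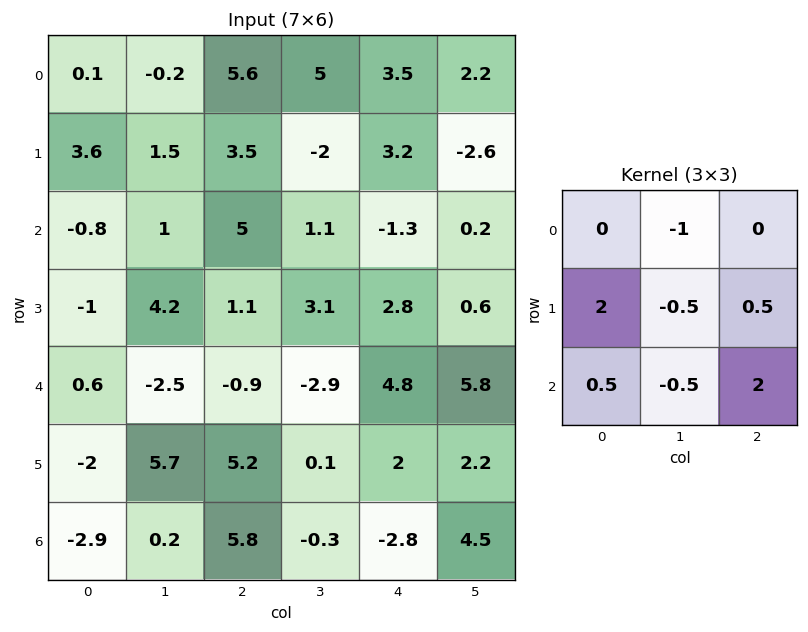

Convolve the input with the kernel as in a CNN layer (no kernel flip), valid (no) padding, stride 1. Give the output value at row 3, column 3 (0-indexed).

The receptive field on the input at this output position is [3.1 2.8 0.6 / -2.9 4.8 5.8 / 0.1 2 2.2]. Elementwise product with the kernel and sum: 2.8·-1 + -2.9·2 + 4.8·-0.5 + 5.8·0.5 + 0.1·0.5 + 2·-0.5 + 2.2·2.

-4.65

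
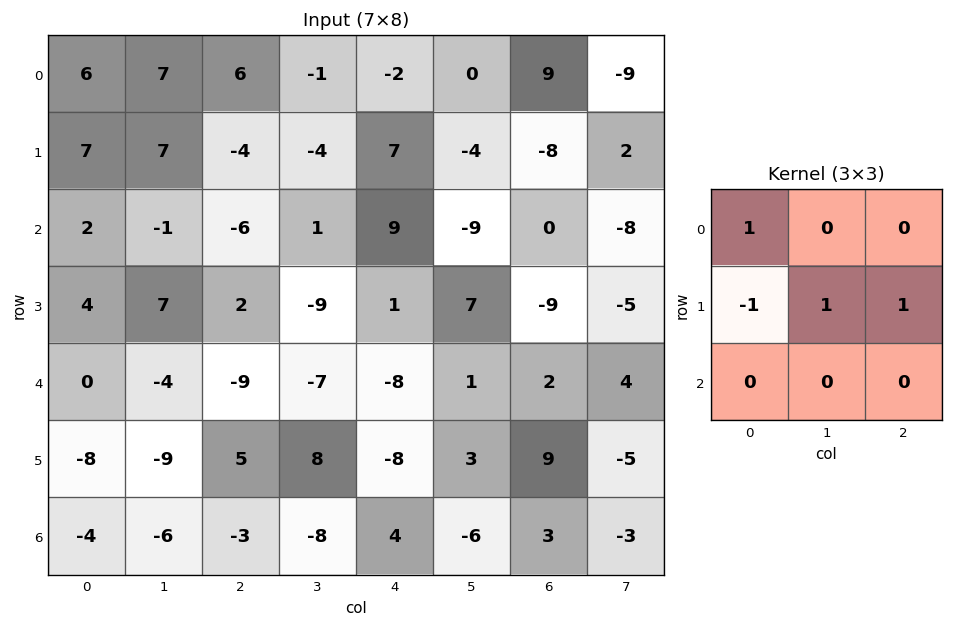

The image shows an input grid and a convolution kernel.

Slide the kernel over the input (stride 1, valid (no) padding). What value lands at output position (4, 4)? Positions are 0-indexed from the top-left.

12

The receptive field on the input at this output position is [-8 1 2 / -8 3 9 / 4 -6 3]. Elementwise product with the kernel and sum: -8·1 + -8·-1 + 3·1 + 9·1.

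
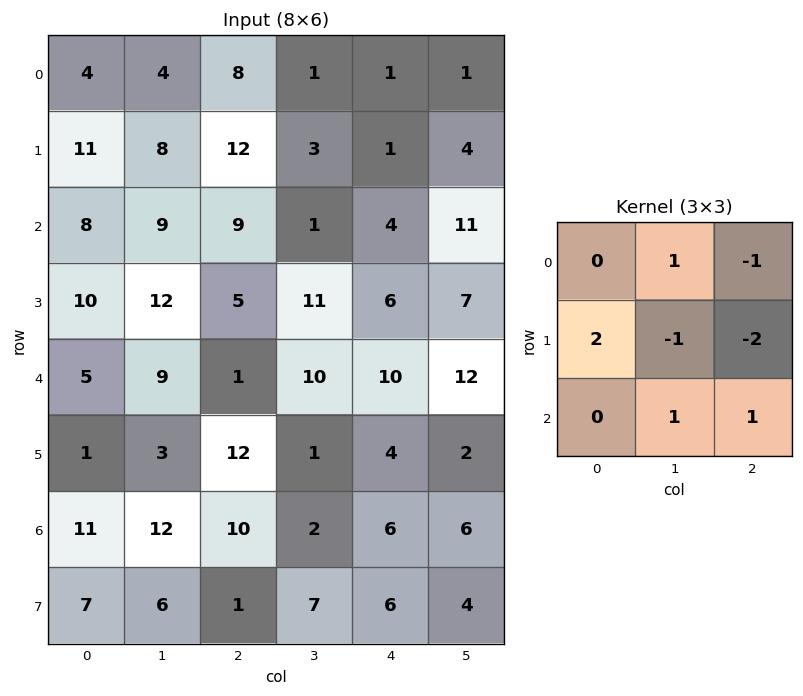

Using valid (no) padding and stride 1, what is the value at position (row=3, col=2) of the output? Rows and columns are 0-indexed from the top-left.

-18

The receptive field on the input at this output position is [5 11 6 / 1 10 10 / 12 1 4]. Elementwise product with the kernel and sum: 11·1 + 6·-1 + 1·2 + 10·-1 + 10·-2 + 1·1 + 4·1.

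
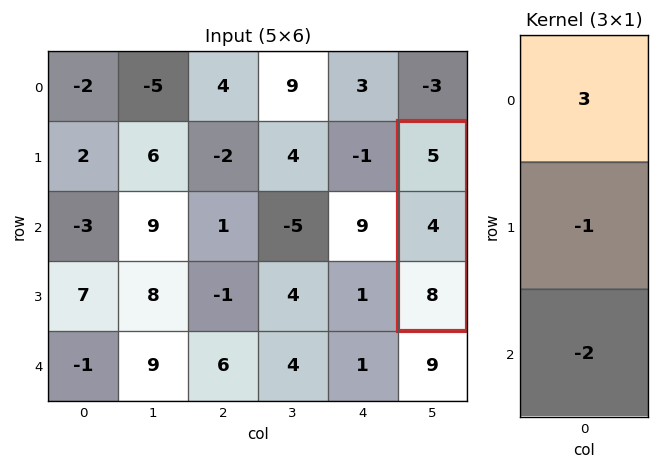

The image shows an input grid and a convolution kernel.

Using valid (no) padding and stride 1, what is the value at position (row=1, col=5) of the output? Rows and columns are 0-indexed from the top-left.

-5

The receptive field on the input at this output position is [5 / 4 / 8]. Elementwise product with the kernel and sum: 5·3 + 4·-1 + 8·-2.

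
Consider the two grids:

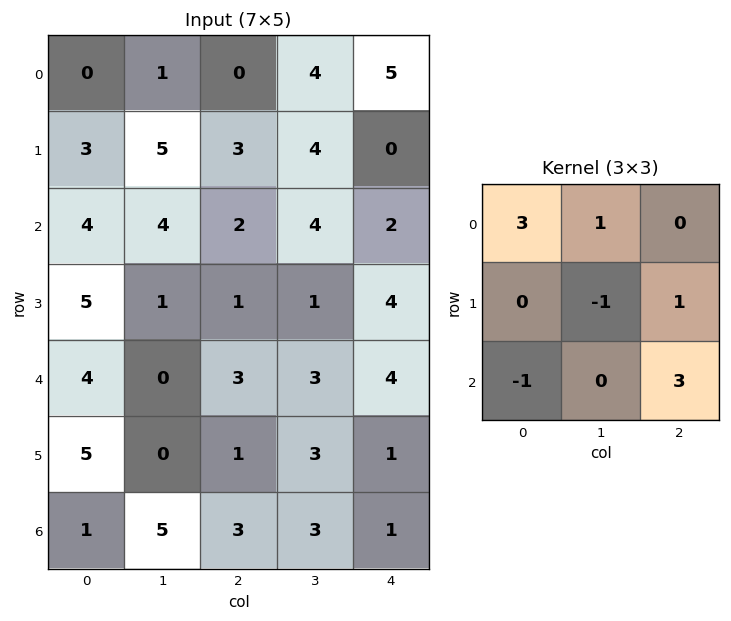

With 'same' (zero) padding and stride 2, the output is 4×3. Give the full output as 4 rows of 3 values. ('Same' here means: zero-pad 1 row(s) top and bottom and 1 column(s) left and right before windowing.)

Output[0,0]: The receptive field on the zero-padded input at this output position is [0 0 0 / 0 0 1 / 0 3 5]. Elementwise product with the kernel and sum: 0·3 + 0·1 + 0·-1 + 1·1 + 0·-1 + 5·3.
Output[0,1]: The receptive field on the zero-padded input at this output position is [0 0 0 / 1 0 4 / 5 3 4]. Elementwise product with the kernel and sum: 0·3 + 0·1 + 0·-1 + 4·1 + 5·-1 + 4·3.

16 11 -9
6 22 9
1 13 0
9 1 9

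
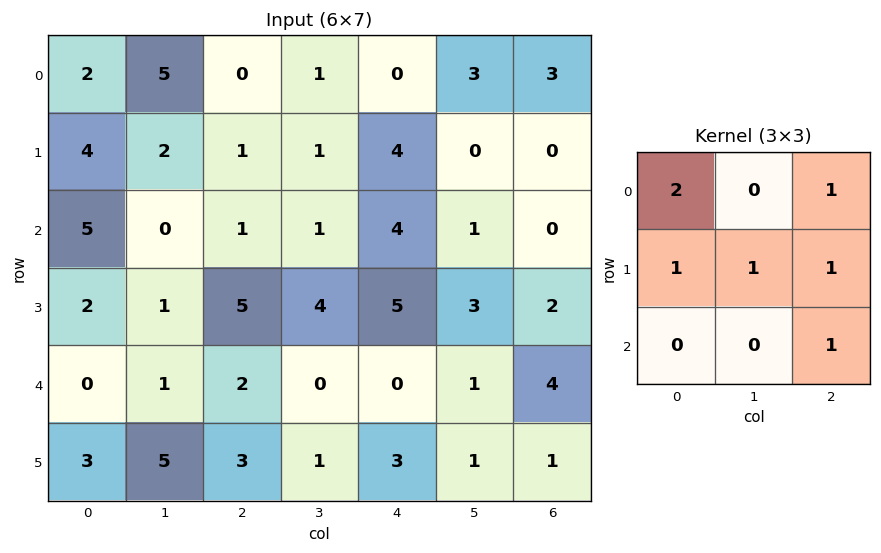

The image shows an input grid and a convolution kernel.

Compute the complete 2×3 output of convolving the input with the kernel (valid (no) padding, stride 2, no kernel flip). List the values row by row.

Output[0,0]: The receptive field on the input at this output position is [2 5 0 / 4 2 1 / 5 0 1]. Elementwise product with the kernel and sum: 2·2 + 0·1 + 4·1 + 2·1 + 1·1 + 1·1.
Output[0,1]: The receptive field on the input at this output position is [0 1 0 / 1 1 4 / 1 1 4]. Elementwise product with the kernel and sum: 0·2 + 0·1 + 1·1 + 1·1 + 4·1 + 4·1.

12 10 7
21 20 22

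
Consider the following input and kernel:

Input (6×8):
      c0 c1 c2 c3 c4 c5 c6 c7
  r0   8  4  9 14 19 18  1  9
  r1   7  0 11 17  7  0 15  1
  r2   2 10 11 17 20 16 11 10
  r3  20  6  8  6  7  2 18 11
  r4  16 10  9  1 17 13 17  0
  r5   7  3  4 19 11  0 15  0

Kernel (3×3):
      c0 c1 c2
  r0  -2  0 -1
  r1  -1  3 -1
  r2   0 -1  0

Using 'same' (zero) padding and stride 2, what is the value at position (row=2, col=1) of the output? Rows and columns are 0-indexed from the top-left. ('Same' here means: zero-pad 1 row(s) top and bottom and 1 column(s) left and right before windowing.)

The receptive field on the zero-padded input at this output position is [6 8 6 / 10 9 1 / 3 4 19]. Elementwise product with the kernel and sum: 6·-2 + 6·-1 + 10·-1 + 9·3 + 1·-1 + 4·-1.

-6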